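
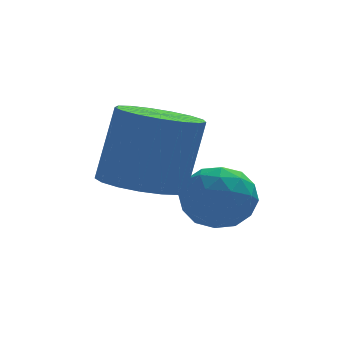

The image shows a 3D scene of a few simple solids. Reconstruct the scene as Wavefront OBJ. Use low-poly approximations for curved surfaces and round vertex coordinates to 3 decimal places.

v 0.505 2.81 0.633
v 1.288 3.086 0.82
v 0.992 2.194 -0.5
v 1.775 2.47 -0.313
v 1.407 1.875 0.172
v 1.106 2.256 0.872
v 1.174 3.024 -0.552
v 0.873 3.405 0.148
v 1.702 3.219 0.087
v 1.846 2.508 0.535
v 0.434 2.772 -0.215
v 0.578 2.061 0.233
v 0.854 3.002 0.826
v 1.426 2.278 -0.506
v 1.21 1.928 -0.221
v 1.67 2.091 -0.111
v 0.747 2.514 0.857
v 1.207 2.676 0.966
v 1.277 1.965 0.586
v 1.073 2.604 -0.646
v 1.533 2.766 -0.537
v 0.61 3.189 0.431
v 1.07 3.352 0.541
v 1.003 3.315 -0.266
v 1.558 3.242 0.505
v 1.844 2.88 -0.161
v 1.49 3.206 -0.301
v 1.314 3.43 0.11
v 1.642 2.825 0.768
v 1.928 2.463 0.102
v 1.712 2.113 0.387
v 1.535 2.337 0.799
v 1.885 2.903 0.338
v 0.352 2.817 0.218
v 0.638 2.455 -0.448
v 0.745 2.943 -0.479
v 0.568 3.167 -0.067
v 0.436 2.4 0.481
v 0.722 2.038 -0.185
v 0.966 1.85 0.21
v 0.79 2.074 0.621
v 0.395 2.377 -0.018
v -0.442 2.547 0.63
v 0.44 2.713 0.384
v 0.883 3.019 2.185
v 0.002 2.853 2.43
v 0.246 3.113 0.364
v 0.69 3.42 2.165
v -0.105 3.384 0.404
v 0.339 3.69 2.205
v -0.533 3.462 0.496
v -0.089 3.769 2.297
v -0.94 3.332 0.619
v -0.497 3.638 2.42
v -1.234 3.021 0.744
v -0.79 3.328 2.545
v -1.345 2.602 0.843
v -0.902 2.908 2.644
v -1.25 2.17 0.893
v -0.807 2.476 2.694
v -0.97 1.824 0.883
v -0.526 2.131 2.684
v -0.568 1.644 0.814
v -0.125 1.951 2.615
v -0.138 1.671 0.704
v 0.306 1.978 2.505
v 0.223 1.898 0.576
v 0.666 2.205 2.377
v 0.431 2.274 0.461
v 0.875 2.581 2.262
f 1 38 17
f 38 12 41
f 17 41 6
f 38 41 17
f 1 17 13
f 17 6 18
f 13 18 2
f 17 18 13
f 1 13 22
f 13 2 23
f 22 23 8
f 13 23 22
f 1 22 34
f 22 8 37
f 34 37 11
f 22 37 34
f 1 34 38
f 34 11 42
f 38 42 12
f 34 42 38
f 2 18 29
f 18 6 32
f 29 32 10
f 18 32 29
f 6 41 19
f 41 12 40
f 19 40 5
f 41 40 19
f 12 42 39
f 42 11 35
f 39 35 3
f 42 35 39
f 11 37 36
f 37 8 24
f 36 24 7
f 37 24 36
f 8 23 28
f 23 2 25
f 28 25 9
f 23 25 28
f 4 30 16
f 30 10 31
f 16 31 5
f 30 31 16
f 4 16 14
f 16 5 15
f 14 15 3
f 16 15 14
f 4 14 21
f 14 3 20
f 21 20 7
f 14 20 21
f 4 21 26
f 21 7 27
f 26 27 9
f 21 27 26
f 4 26 30
f 26 9 33
f 30 33 10
f 26 33 30
f 5 31 19
f 31 10 32
f 19 32 6
f 31 32 19
f 3 15 39
f 15 5 40
f 39 40 12
f 15 40 39
f 7 20 36
f 20 3 35
f 36 35 11
f 20 35 36
f 9 27 28
f 27 7 24
f 28 24 8
f 27 24 28
f 10 33 29
f 33 9 25
f 29 25 2
f 33 25 29
f 44 43 47
f 44 47 45
f 45 47 48
f 45 48 46
f 47 43 49
f 47 49 48
f 48 49 50
f 48 50 46
f 49 43 51
f 49 51 50
f 50 51 52
f 50 52 46
f 51 43 53
f 51 53 52
f 52 53 54
f 52 54 46
f 53 43 55
f 53 55 54
f 54 55 56
f 54 56 46
f 55 43 57
f 55 57 56
f 56 57 58
f 56 58 46
f 57 43 59
f 57 59 58
f 58 59 60
f 58 60 46
f 59 43 61
f 59 61 60
f 60 61 62
f 60 62 46
f 61 43 63
f 61 63 62
f 62 63 64
f 62 64 46
f 63 43 65
f 63 65 64
f 64 65 66
f 64 66 46
f 65 43 67
f 65 67 66
f 66 67 68
f 66 68 46
f 67 43 69
f 67 69 68
f 68 69 70
f 68 70 46
f 69 43 44
f 69 44 70
f 70 44 45
f 70 45 46



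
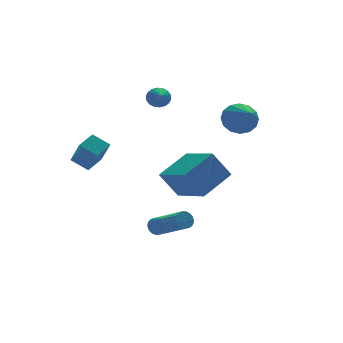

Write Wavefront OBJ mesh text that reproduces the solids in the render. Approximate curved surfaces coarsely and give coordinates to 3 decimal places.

v 0.394 4.041 2.761
v 0.705 4.18 3.267
v 0.046 3.079 3.239
v 0.462 4.291 3.313
v 0.205 4.353 3.25
v -0.014 4.353 3.09
v -0.152 4.291 2.865
v -0.183 4.18 2.619
v -0.099 4.041 2.401
v 0.083 3.902 2.255
v 0.326 3.791 2.208
v 0.583 3.729 2.272
v 0.803 3.73 2.431
v 0.941 3.791 2.657
v 0.971 3.903 2.902
v 0.887 4.041 3.12
v -3.608 3.411 -1.093
v -3.539 2.514 0.182
v -4.202 4.103 -0.574
v -4.134 3.207 0.701
v -2.686 3.953 -0.761
v -2.618 3.057 0.514
v -3.281 4.646 -0.242
v -3.212 3.749 1.033
v -1.598 0.323 -3.975
v -1.311 0.187 -4.375
v -0.716 -1.58 -3.344
v -1.002 -1.443 -2.945
v -1.174 0.3 -4.259
v -0.579 -1.466 -3.228
v -1.111 0.418 -4.094
v -0.515 -1.348 -3.063
v -1.132 0.519 -3.909
v -0.536 -1.247 -2.878
v -1.233 0.586 -3.735
v -0.637 -1.18 -2.704
v -1.397 0.608 -3.603
v -0.802 -1.158 -2.572
v -1.596 0.581 -3.535
v -1.001 -1.186 -2.504
v -1.796 0.509 -3.543
v -1.2 -1.258 -2.513
v -1.961 0.404 -3.626
v -1.365 -1.362 -2.596
v -2.063 0.286 -3.77
v -1.468 -1.48 -2.739
v -2.085 0.175 -3.949
v -1.489 -1.592 -2.918
v -2.022 0.088 -4.132
v -1.427 -1.678 -3.101
v -1.887 0.043 -4.289
v -1.291 -1.723 -3.258
v -1.701 0.046 -4.391
v -1.106 -1.72 -3.36
v -1.497 0.097 -4.421
v -0.902 -1.67 -3.39
v 2.697 0.2 2.243
v 2.964 -0.261 1.493
v 2.323 -1.6 3.217
v 3.361 -0.205 1.751
v 3.579 -0.039 2.14
v 3.562 0.19 2.557
v 3.312 0.422 2.89
v 2.898 0.594 3.05
v 2.43 0.661 2.993
v 2.033 0.604 2.736
v 1.815 0.439 2.346
v 1.832 0.21 1.929
v 2.082 -0.022 1.596
v 2.496 -0.195 1.437
v -1.663 -2.673 0.447
v -0.008 -2.177 1.308
v -1.923 -0.647 -0.222
v -0.268 -0.15 0.639
v -0.872 -3.01 -0.879
v 0.783 -2.513 -0.018
v -1.132 -0.983 -1.548
v 0.523 -0.487 -0.687
f 2 1 4
f 2 4 3
f 4 1 5
f 4 5 3
f 5 1 6
f 5 6 3
f 6 1 7
f 6 7 3
f 7 1 8
f 7 8 3
f 8 1 9
f 8 9 3
f 9 1 10
f 9 10 3
f 10 1 11
f 10 11 3
f 11 1 12
f 11 12 3
f 12 1 13
f 12 13 3
f 13 1 14
f 13 14 3
f 14 1 15
f 14 15 3
f 15 1 16
f 15 16 3
f 16 1 2
f 16 2 3
f 18 20 17
f 21 18 17
f 17 20 19
f 19 21 17
f 18 24 20
f 22 18 21
f 22 24 18
f 20 24 19
f 23 21 19
f 19 24 23
f 23 22 21
f 24 22 23
f 26 25 29
f 26 29 27
f 27 29 30
f 27 30 28
f 29 25 31
f 29 31 30
f 30 31 32
f 30 32 28
f 31 25 33
f 31 33 32
f 32 33 34
f 32 34 28
f 33 25 35
f 33 35 34
f 34 35 36
f 34 36 28
f 35 25 37
f 35 37 36
f 36 37 38
f 36 38 28
f 37 25 39
f 37 39 38
f 38 39 40
f 38 40 28
f 39 25 41
f 39 41 40
f 40 41 42
f 40 42 28
f 41 25 43
f 41 43 42
f 42 43 44
f 42 44 28
f 43 25 45
f 43 45 44
f 44 45 46
f 44 46 28
f 45 25 47
f 45 47 46
f 46 47 48
f 46 48 28
f 47 25 49
f 47 49 48
f 48 49 50
f 48 50 28
f 49 25 51
f 49 51 50
f 50 51 52
f 50 52 28
f 51 25 53
f 51 53 52
f 52 53 54
f 52 54 28
f 53 25 55
f 53 55 54
f 54 55 56
f 54 56 28
f 55 25 26
f 55 26 56
f 56 26 27
f 56 27 28
f 58 57 60
f 58 60 59
f 60 57 61
f 60 61 59
f 61 57 62
f 61 62 59
f 62 57 63
f 62 63 59
f 63 57 64
f 63 64 59
f 64 57 65
f 64 65 59
f 65 57 66
f 65 66 59
f 66 57 67
f 66 67 59
f 67 57 68
f 67 68 59
f 68 57 69
f 68 69 59
f 69 57 70
f 69 70 59
f 70 57 58
f 70 58 59
f 72 74 71
f 75 72 71
f 71 74 73
f 73 75 71
f 72 78 74
f 76 72 75
f 76 78 72
f 74 78 73
f 77 75 73
f 73 78 77
f 77 76 75
f 78 76 77



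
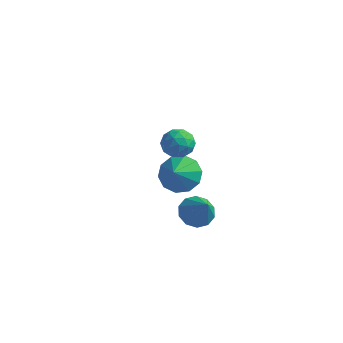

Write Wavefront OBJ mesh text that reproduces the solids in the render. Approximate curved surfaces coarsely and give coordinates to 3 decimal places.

v -0.788 0.475 -1.525
v -0.349 1.086 -0.913
v -0.652 -0.295 -0.855
v -0.936 1.089 -0.789
v -1.466 0.858 -0.947
v -1.738 0.48 -1.325
v -1.646 0.101 -1.78
v -1.227 -0.136 -2.137
v -0.641 -0.14 -2.261
v -0.11 0.092 -2.104
v 0.161 0.469 -1.725
v 0.069 0.849 -1.27
v 0.575 -0.472 -2.759
v 1.244 -0.134 -3.067
v 1.465 -1.088 -1.501
v 1.033 0.196 -2.756
v 0.646 0.271 -2.446
v 0.233 0.063 -2.256
v -0.05 -0.351 -2.259
v -0.094 -0.81 -2.452
v 0.118 -1.141 -2.763
v 0.504 -1.216 -3.073
v 0.917 -1.007 -3.263
v 1.2 -0.593 -3.26
v 1.141 -2.159 3.46
v 1.509 -2.342 2.849
v 0.111 -2.398 2.911
v 0.479 -2.581 2.3
v 0.523 -3.008 2.898
v 1.159 -2.86 3.238
v 0.461 -1.88 2.522
v 1.097 -1.732 2.862
v 1.089 -2.17 2.27
v 1.127 -2.867 2.502
v 0.493 -1.873 3.258
v 0.531 -2.57 3.49
v 1.415 -2.229 3.203
v 0.205 -2.511 2.557
v 0.231 -2.762 2.909
v 0.447 -2.869 2.55
v 1.21 -2.534 3.431
v 1.426 -2.642 3.072
v 0.846 -3.033 3.101
v 0.194 -2.098 2.688
v 0.41 -2.206 2.329
v 1.173 -1.871 3.21
v 1.389 -1.978 2.851
v 0.774 -1.707 2.659
v 1.385 -2.236 2.503
v 0.779 -2.376 2.181
v 0.769 -1.964 2.311
v 1.143 -1.877 2.511
v 1.407 -2.646 2.64
v 0.802 -2.786 2.317
v 0.828 -3.037 2.669
v 1.201 -2.95 2.868
v 1.16 -2.544 2.299
v 0.818 -1.954 3.443
v 0.213 -2.094 3.12
v 0.419 -1.79 2.892
v 0.792 -1.703 3.091
v 0.841 -2.364 3.579
v 0.235 -2.504 3.257
v 0.477 -2.863 3.249
v 0.851 -2.776 3.449
v 0.46 -2.196 3.461
f 2 1 4
f 2 4 3
f 4 1 5
f 4 5 3
f 5 1 6
f 5 6 3
f 6 1 7
f 6 7 3
f 7 1 8
f 7 8 3
f 8 1 9
f 8 9 3
f 9 1 10
f 9 10 3
f 10 1 11
f 10 11 3
f 11 1 12
f 11 12 3
f 12 1 2
f 12 2 3
f 14 13 16
f 14 16 15
f 16 13 17
f 16 17 15
f 17 13 18
f 17 18 15
f 18 13 19
f 18 19 15
f 19 13 20
f 19 20 15
f 20 13 21
f 20 21 15
f 21 13 22
f 21 22 15
f 22 13 23
f 22 23 15
f 23 13 24
f 23 24 15
f 24 13 14
f 24 14 15
f 25 62 41
f 62 36 65
f 41 65 30
f 62 65 41
f 25 41 37
f 41 30 42
f 37 42 26
f 41 42 37
f 25 37 46
f 37 26 47
f 46 47 32
f 37 47 46
f 25 46 58
f 46 32 61
f 58 61 35
f 46 61 58
f 25 58 62
f 58 35 66
f 62 66 36
f 58 66 62
f 26 42 53
f 42 30 56
f 53 56 34
f 42 56 53
f 30 65 43
f 65 36 64
f 43 64 29
f 65 64 43
f 36 66 63
f 66 35 59
f 63 59 27
f 66 59 63
f 35 61 60
f 61 32 48
f 60 48 31
f 61 48 60
f 32 47 52
f 47 26 49
f 52 49 33
f 47 49 52
f 28 54 40
f 54 34 55
f 40 55 29
f 54 55 40
f 28 40 38
f 40 29 39
f 38 39 27
f 40 39 38
f 28 38 45
f 38 27 44
f 45 44 31
f 38 44 45
f 28 45 50
f 45 31 51
f 50 51 33
f 45 51 50
f 28 50 54
f 50 33 57
f 54 57 34
f 50 57 54
f 29 55 43
f 55 34 56
f 43 56 30
f 55 56 43
f 27 39 63
f 39 29 64
f 63 64 36
f 39 64 63
f 31 44 60
f 44 27 59
f 60 59 35
f 44 59 60
f 33 51 52
f 51 31 48
f 52 48 32
f 51 48 52
f 34 57 53
f 57 33 49
f 53 49 26
f 57 49 53



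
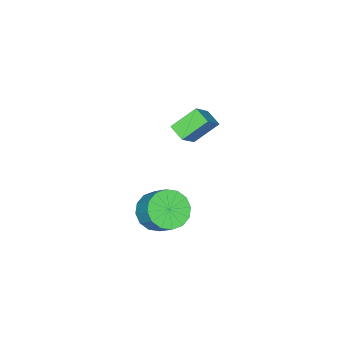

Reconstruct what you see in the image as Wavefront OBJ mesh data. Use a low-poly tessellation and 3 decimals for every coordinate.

v -0.595 1.111 2.733
v -1.652 1.744 3.64
v -0.403 1.922 2.391
v -1.46 2.554 3.298
v 0.6 1.346 3.962
v -0.457 1.978 4.869
v 0.792 2.156 3.62
v -0.265 2.789 4.527
v 1.337 1.119 -2.049
v 1.879 1.714 -2.769
v 2.205 2.696 -1.712
v 1.663 2.101 -0.991
v 1.354 1.907 -2.787
v 1.681 2.89 -1.729
v 0.825 1.889 -2.607
v 1.152 2.872 -1.549
v 0.433 1.665 -2.277
v 0.76 2.647 -1.22
v 0.284 1.294 -1.887
v 0.61 2.277 -0.829
v 0.416 0.876 -1.539
v 0.742 1.859 -0.482
v 0.795 0.524 -1.328
v 1.121 1.506 -0.271
v 1.319 0.33 -1.311
v 1.646 1.313 -0.253
v 1.848 0.348 -1.491
v 2.175 1.331 -0.433
v 2.24 0.573 -1.82
v 2.567 1.555 -0.763
v 2.39 0.943 -2.211
v 2.716 1.926 -1.153
v 2.258 1.361 -2.558
v 2.584 2.344 -1.501
f 2 4 1
f 5 2 1
f 1 4 3
f 3 5 1
f 2 8 4
f 6 2 5
f 6 8 2
f 4 8 3
f 7 5 3
f 3 8 7
f 7 6 5
f 8 6 7
f 10 9 13
f 10 13 11
f 11 13 14
f 11 14 12
f 13 9 15
f 13 15 14
f 14 15 16
f 14 16 12
f 15 9 17
f 15 17 16
f 16 17 18
f 16 18 12
f 17 9 19
f 17 19 18
f 18 19 20
f 18 20 12
f 19 9 21
f 19 21 20
f 20 21 22
f 20 22 12
f 21 9 23
f 21 23 22
f 22 23 24
f 22 24 12
f 23 9 25
f 23 25 24
f 24 25 26
f 24 26 12
f 25 9 27
f 25 27 26
f 26 27 28
f 26 28 12
f 27 9 29
f 27 29 28
f 28 29 30
f 28 30 12
f 29 9 31
f 29 31 30
f 30 31 32
f 30 32 12
f 31 9 33
f 31 33 32
f 32 33 34
f 32 34 12
f 33 9 10
f 33 10 34
f 34 10 11
f 34 11 12



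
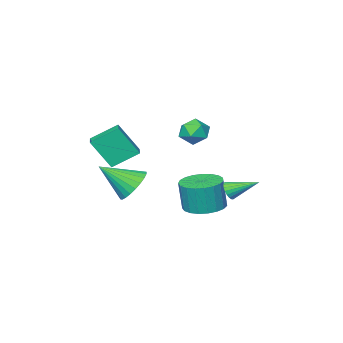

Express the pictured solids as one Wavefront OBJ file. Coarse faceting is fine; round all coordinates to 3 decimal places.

v -0.512 1.011 -2.084
v -0.116 1.118 -1.748
v -1.368 2.089 -1.416
v -0.073 1.256 -1.915
v -0.106 1.351 -2.111
v -0.209 1.388 -2.302
v -0.364 1.359 -2.456
v -0.545 1.271 -2.545
v -0.721 1.137 -2.555
v -0.86 0.982 -2.483
v -0.939 0.832 -2.342
v -0.944 0.713 -2.157
v -0.874 0.645 -1.959
v -0.742 0.641 -1.783
v -0.57 0.701 -1.658
v -0.388 0.814 -1.608
v -0.227 0.962 -1.64
v -1.834 -2.335 -4.574
v -0.964 -1.715 -4.63
v -0.795 -1.805 -2.981
v -1.666 -2.425 -2.926
v -1.289 -1.415 -4.581
v -1.12 -1.504 -2.932
v -1.708 -1.274 -4.53
v -1.539 -1.363 -2.881
v -2.148 -1.316 -4.487
v -1.979 -1.405 -2.838
v -2.535 -1.535 -4.459
v -2.366 -1.624 -2.81
v -2.8 -1.892 -4.452
v -2.631 -1.981 -2.803
v -2.899 -2.326 -4.465
v -2.73 -2.415 -2.816
v -2.813 -2.761 -4.497
v -2.644 -2.85 -2.848
v -2.558 -3.123 -4.543
v -2.389 -3.212 -2.894
v -2.178 -3.348 -4.594
v -2.009 -3.438 -2.945
v -1.739 -3.399 -4.642
v -1.57 -3.488 -2.993
v -1.316 -3.266 -4.678
v -1.147 -3.355 -3.029
v -0.983 -2.971 -4.696
v -0.814 -3.061 -3.047
v -0.797 -2.567 -4.693
v -0.628 -2.656 -3.044
v -0.79 -2.123 -4.67
v -0.621 -2.212 -3.021
v 1.711 -3.168 -2.577
v 2.414 -2.451 -2.68
v 2.929 -4.192 -1.383
v 2.216 -2.32 -2.366
v 1.941 -2.318 -2.083
v 1.631 -2.445 -1.876
v 1.333 -2.683 -1.776
v 1.093 -2.994 -1.798
v 0.946 -3.332 -1.938
v 0.916 -3.645 -2.176
v 1.007 -3.885 -2.474
v 1.205 -4.016 -2.789
v 1.48 -4.018 -3.071
v 1.79 -3.891 -3.278
v 2.088 -3.653 -3.378
v 2.329 -3.342 -3.357
v 2.475 -3.004 -3.217
v 2.505 -2.691 -2.979
v 2.373 -1.81 0.328
v 3.03 -2.51 1.79
v 2.919 -1.042 0.45
v 3.576 -1.743 1.913
v 3.464 -2.457 -0.473
v 4.121 -3.158 0.99
v 4.01 -1.69 -0.35
v 4.667 -2.39 1.112
v 1.097 1.61 2.43
v 1.597 2.036 2.012
v 1.903 0.644 2.408
v 2.403 1.07 1.99
v 2.265 1.251 2.734
v 1.766 1.848 2.747
v 1.734 0.832 1.673
v 1.235 1.429 1.686
v 1.99 1.555 1.544
v 2.318 1.814 2.2
v 1.182 0.866 2.22
v 1.51 1.125 2.876
f 2 1 4
f 2 4 3
f 4 1 5
f 4 5 3
f 5 1 6
f 5 6 3
f 6 1 7
f 6 7 3
f 7 1 8
f 7 8 3
f 8 1 9
f 8 9 3
f 9 1 10
f 9 10 3
f 10 1 11
f 10 11 3
f 11 1 12
f 11 12 3
f 12 1 13
f 12 13 3
f 13 1 14
f 13 14 3
f 14 1 15
f 14 15 3
f 15 1 16
f 15 16 3
f 16 1 17
f 16 17 3
f 17 1 2
f 17 2 3
f 19 18 22
f 19 22 20
f 20 22 23
f 20 23 21
f 22 18 24
f 22 24 23
f 23 24 25
f 23 25 21
f 24 18 26
f 24 26 25
f 25 26 27
f 25 27 21
f 26 18 28
f 26 28 27
f 27 28 29
f 27 29 21
f 28 18 30
f 28 30 29
f 29 30 31
f 29 31 21
f 30 18 32
f 30 32 31
f 31 32 33
f 31 33 21
f 32 18 34
f 32 34 33
f 33 34 35
f 33 35 21
f 34 18 36
f 34 36 35
f 35 36 37
f 35 37 21
f 36 18 38
f 36 38 37
f 37 38 39
f 37 39 21
f 38 18 40
f 38 40 39
f 39 40 41
f 39 41 21
f 40 18 42
f 40 42 41
f 41 42 43
f 41 43 21
f 42 18 44
f 42 44 43
f 43 44 45
f 43 45 21
f 44 18 46
f 44 46 45
f 45 46 47
f 45 47 21
f 46 18 48
f 46 48 47
f 47 48 49
f 47 49 21
f 48 18 19
f 48 19 49
f 49 19 20
f 49 20 21
f 51 50 53
f 51 53 52
f 53 50 54
f 53 54 52
f 54 50 55
f 54 55 52
f 55 50 56
f 55 56 52
f 56 50 57
f 56 57 52
f 57 50 58
f 57 58 52
f 58 50 59
f 58 59 52
f 59 50 60
f 59 60 52
f 60 50 61
f 60 61 52
f 61 50 62
f 61 62 52
f 62 50 63
f 62 63 52
f 63 50 64
f 63 64 52
f 64 50 65
f 64 65 52
f 65 50 66
f 65 66 52
f 66 50 67
f 66 67 52
f 67 50 51
f 67 51 52
f 69 71 68
f 72 69 68
f 68 71 70
f 70 72 68
f 69 75 71
f 73 69 72
f 73 75 69
f 71 75 70
f 74 72 70
f 70 75 74
f 74 73 72
f 75 73 74
f 76 87 81
f 76 81 77
f 76 77 83
f 76 83 86
f 76 86 87
f 77 81 85
f 81 87 80
f 87 86 78
f 86 83 82
f 83 77 84
f 79 85 80
f 79 80 78
f 79 78 82
f 79 82 84
f 79 84 85
f 80 85 81
f 78 80 87
f 82 78 86
f 84 82 83
f 85 84 77



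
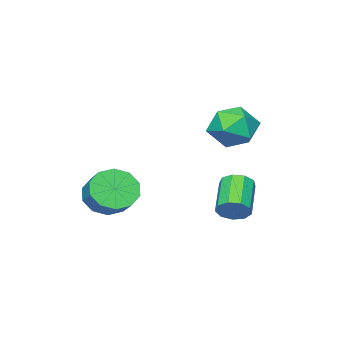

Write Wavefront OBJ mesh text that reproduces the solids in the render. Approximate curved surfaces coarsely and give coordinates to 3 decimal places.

v 1.479 -1.014 0.352
v 2.239 -1.671 0.75
v 2.7 -0.702 1.467
v 1.941 -0.046 1.068
v 2.484 -1.381 0.201
v 2.945 -0.413 0.918
v 2.346 -0.951 -0.29
v 2.807 0.017 0.426
v 1.876 -0.546 -0.537
v 2.337 0.423 0.18
v 1.255 -0.319 -0.444
v 1.717 0.65 0.273
v 0.72 -0.358 -0.047
v 1.181 0.611 0.67
v 0.475 -0.647 0.502
v 0.936 0.321 1.219
v 0.613 -1.077 0.994
v 1.074 -0.109 1.71
v 1.083 -1.483 1.24
v 1.544 -0.514 1.957
v 1.703 -1.71 1.147
v 2.165 -0.741 1.864
v -2.611 2.736 4.649
v -1.712 2.401 3.948
v -3.788 1.539 3.712
v -2.889 1.204 3.011
v -2.893 0.899 4.159
v -2.165 1.638 4.738
v -3.335 2.302 2.922
v -2.607 3.041 3.501
v -2.159 2.132 2.88
v -1.886 1.265 3.645
v -3.614 2.675 4.015
v -3.341 1.808 4.78
v -1.579 3.118 -0.256
v -1.149 2.506 -0.305
v -2.37 1.57 0.667
v -2.801 2.182 0.716
v -1.023 2.776 0.113
v -2.245 1.84 1.085
v -1.158 3.206 0.358
v -2.379 2.27 1.33
v -1.49 3.595 0.316
v -2.711 2.659 1.288
v -1.863 3.761 0.006
v -3.085 2.825 0.978
v -2.104 3.626 -0.426
v -3.326 2.69 0.546
v -2.1 3.253 -0.779
v -3.321 2.317 0.193
v -1.851 2.817 -0.887
v -3.073 1.881 0.085
v -1.476 2.522 -0.7
v -2.697 1.586 0.272
f 2 1 5
f 2 5 3
f 3 5 6
f 3 6 4
f 5 1 7
f 5 7 6
f 6 7 8
f 6 8 4
f 7 1 9
f 7 9 8
f 8 9 10
f 8 10 4
f 9 1 11
f 9 11 10
f 10 11 12
f 10 12 4
f 11 1 13
f 11 13 12
f 12 13 14
f 12 14 4
f 13 1 15
f 13 15 14
f 14 15 16
f 14 16 4
f 15 1 17
f 15 17 16
f 16 17 18
f 16 18 4
f 17 1 19
f 17 19 18
f 18 19 20
f 18 20 4
f 19 1 21
f 19 21 20
f 20 21 22
f 20 22 4
f 21 1 2
f 21 2 22
f 22 2 3
f 22 3 4
f 23 34 28
f 23 28 24
f 23 24 30
f 23 30 33
f 23 33 34
f 24 28 32
f 28 34 27
f 34 33 25
f 33 30 29
f 30 24 31
f 26 32 27
f 26 27 25
f 26 25 29
f 26 29 31
f 26 31 32
f 27 32 28
f 25 27 34
f 29 25 33
f 31 29 30
f 32 31 24
f 36 35 39
f 36 39 37
f 37 39 40
f 37 40 38
f 39 35 41
f 39 41 40
f 40 41 42
f 40 42 38
f 41 35 43
f 41 43 42
f 42 43 44
f 42 44 38
f 43 35 45
f 43 45 44
f 44 45 46
f 44 46 38
f 45 35 47
f 45 47 46
f 46 47 48
f 46 48 38
f 47 35 49
f 47 49 48
f 48 49 50
f 48 50 38
f 49 35 51
f 49 51 50
f 50 51 52
f 50 52 38
f 51 35 53
f 51 53 52
f 52 53 54
f 52 54 38
f 53 35 36
f 53 36 54
f 54 36 37
f 54 37 38



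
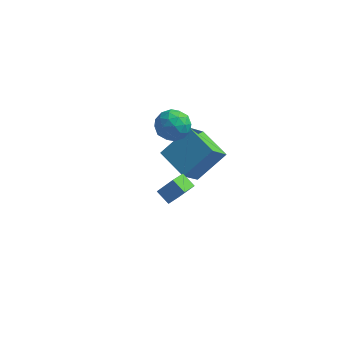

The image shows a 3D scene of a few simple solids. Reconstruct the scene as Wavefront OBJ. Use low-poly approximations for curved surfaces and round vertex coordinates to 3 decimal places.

v -3.392 3.107 -3.808
v -2.212 4.238 -2.38
v -2.976 4.198 -5.016
v -1.797 5.329 -3.589
v -1.803 2.011 -4.251
v -0.624 3.142 -2.824
v -1.388 3.102 -5.46
v -0.208 4.233 -4.032
v -3.155 4.181 -1.08
v -2.539 4.523 -1.802
v -3.241 2.737 -1.838
v -2.625 3.079 -2.56
v -2.271 2.921 -1.628
v -2.218 3.814 -1.16
v -3.562 3.446 -2.48
v -3.509 4.339 -2.012
v -2.791 4.069 -2.668
v -1.993 3.745 -2.141
v -3.787 3.515 -1.499
v -2.989 3.191 -0.972
v -2.839 4.479 -1.375
v -2.941 2.781 -2.265
v -2.733 2.688 -1.718
v -2.371 2.89 -2.142
v -2.65 4.062 -0.997
v -2.288 4.263 -1.422
v -2.131 3.322 -1.319
v -3.492 2.997 -2.218
v -3.13 3.198 -2.643
v -3.409 4.37 -1.498
v -3.047 4.572 -1.922
v -3.649 3.938 -2.321
v -2.625 4.413 -2.308
v -2.676 3.564 -2.754
v -3.227 3.78 -2.706
v -3.195 4.305 -2.431
v -2.156 4.222 -1.999
v -2.207 3.374 -2.444
v -1.999 3.281 -1.896
v -1.967 3.806 -1.621
v -2.304 3.955 -2.507
v -3.573 3.886 -1.196
v -3.624 3.038 -1.641
v -3.813 3.454 -2.019
v -3.781 3.979 -1.744
v -3.104 3.696 -0.886
v -3.155 2.847 -1.332
v -2.585 2.955 -1.209
v -2.553 3.48 -0.934
v -3.476 3.305 -1.133
v -0.745 -2.035 -1.679
v -0.939 -3.001 -1.315
v -1.427 -1.725 -1.218
v -1.62 -2.691 -0.854
v -0.02 -1.829 -0.746
v -0.213 -2.795 -0.382
v -0.701 -1.519 -0.285
v -0.895 -2.485 0.079
f 2 4 1
f 5 2 1
f 1 4 3
f 3 5 1
f 2 8 4
f 6 2 5
f 6 8 2
f 4 8 3
f 7 5 3
f 3 8 7
f 7 6 5
f 8 6 7
f 9 46 25
f 46 20 49
f 25 49 14
f 46 49 25
f 9 25 21
f 25 14 26
f 21 26 10
f 25 26 21
f 9 21 30
f 21 10 31
f 30 31 16
f 21 31 30
f 9 30 42
f 30 16 45
f 42 45 19
f 30 45 42
f 9 42 46
f 42 19 50
f 46 50 20
f 42 50 46
f 10 26 37
f 26 14 40
f 37 40 18
f 26 40 37
f 14 49 27
f 49 20 48
f 27 48 13
f 49 48 27
f 20 50 47
f 50 19 43
f 47 43 11
f 50 43 47
f 19 45 44
f 45 16 32
f 44 32 15
f 45 32 44
f 16 31 36
f 31 10 33
f 36 33 17
f 31 33 36
f 12 38 24
f 38 18 39
f 24 39 13
f 38 39 24
f 12 24 22
f 24 13 23
f 22 23 11
f 24 23 22
f 12 22 29
f 22 11 28
f 29 28 15
f 22 28 29
f 12 29 34
f 29 15 35
f 34 35 17
f 29 35 34
f 12 34 38
f 34 17 41
f 38 41 18
f 34 41 38
f 13 39 27
f 39 18 40
f 27 40 14
f 39 40 27
f 11 23 47
f 23 13 48
f 47 48 20
f 23 48 47
f 15 28 44
f 28 11 43
f 44 43 19
f 28 43 44
f 17 35 36
f 35 15 32
f 36 32 16
f 35 32 36
f 18 41 37
f 41 17 33
f 37 33 10
f 41 33 37
f 52 54 51
f 55 52 51
f 51 54 53
f 53 55 51
f 52 58 54
f 56 52 55
f 56 58 52
f 54 58 53
f 57 55 53
f 53 58 57
f 57 56 55
f 58 56 57



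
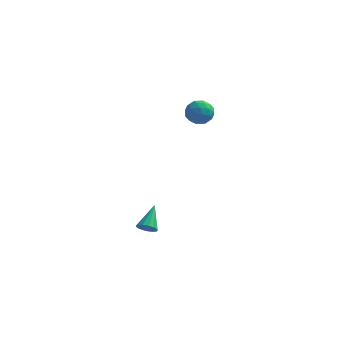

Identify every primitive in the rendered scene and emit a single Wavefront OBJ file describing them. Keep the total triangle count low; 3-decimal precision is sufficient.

v -0.948 0.188 2.995
v -0.354 -0.121 3.504
v -1.666 -0.959 3.136
v -1.072 -1.268 3.645
v -1.553 -0.628 3.901
v -1.11 0.081 3.814
v -0.91 -1.161 2.826
v -0.467 -0.452 2.739
v -0.331 -0.955 3.4
v -0.728 -0.625 4.064
v -1.292 -0.455 2.576
v -1.689 -0.125 3.24
v -0.588 0.135 3.237
v -1.432 -1.215 3.403
v -1.715 -0.838 3.553
v -1.366 -1.02 3.852
v -1.032 0.253 3.419
v -0.683 0.072 3.719
v -1.388 -0.226 3.951
v -1.337 -1.152 2.921
v -0.988 -1.333 3.221
v -0.654 -0.06 2.788
v -0.305 -0.242 3.087
v -0.632 -0.854 2.689
v -0.225 -0.538 3.475
v -0.647 -1.212 3.558
v -0.552 -1.149 3.077
v -0.291 -0.732 3.026
v -0.459 -0.344 3.866
v -0.881 -1.018 3.948
v -1.164 -0.642 4.098
v -0.903 -0.225 4.047
v -0.445 -0.834 3.804
v -1.139 -0.062 2.692
v -1.561 -0.736 2.774
v -1.117 -0.855 2.593
v -0.856 -0.438 2.542
v -1.373 0.132 3.082
v -1.795 -0.542 3.165
v -1.729 -0.348 3.614
v -1.468 0.069 3.563
v -1.575 -0.246 2.836
v -3.111 -3.425 -4.263
v -2.513 -3.469 -4.242
v -3.049 -2.115 -3.277
v -2.585 -3.268 -4.504
v -2.823 -3.117 -4.69
v -3.153 -3.064 -4.74
v -3.47 -3.125 -4.638
v -3.673 -3.281 -4.418
v -3.697 -3.483 -4.148
v -3.536 -3.667 -3.914
v -3.239 -3.773 -3.791
v -2.902 -3.769 -3.818
v -2.632 -3.656 -3.986
f 1 38 17
f 38 12 41
f 17 41 6
f 38 41 17
f 1 17 13
f 17 6 18
f 13 18 2
f 17 18 13
f 1 13 22
f 13 2 23
f 22 23 8
f 13 23 22
f 1 22 34
f 22 8 37
f 34 37 11
f 22 37 34
f 1 34 38
f 34 11 42
f 38 42 12
f 34 42 38
f 2 18 29
f 18 6 32
f 29 32 10
f 18 32 29
f 6 41 19
f 41 12 40
f 19 40 5
f 41 40 19
f 12 42 39
f 42 11 35
f 39 35 3
f 42 35 39
f 11 37 36
f 37 8 24
f 36 24 7
f 37 24 36
f 8 23 28
f 23 2 25
f 28 25 9
f 23 25 28
f 4 30 16
f 30 10 31
f 16 31 5
f 30 31 16
f 4 16 14
f 16 5 15
f 14 15 3
f 16 15 14
f 4 14 21
f 14 3 20
f 21 20 7
f 14 20 21
f 4 21 26
f 21 7 27
f 26 27 9
f 21 27 26
f 4 26 30
f 26 9 33
f 30 33 10
f 26 33 30
f 5 31 19
f 31 10 32
f 19 32 6
f 31 32 19
f 3 15 39
f 15 5 40
f 39 40 12
f 15 40 39
f 7 20 36
f 20 3 35
f 36 35 11
f 20 35 36
f 9 27 28
f 27 7 24
f 28 24 8
f 27 24 28
f 10 33 29
f 33 9 25
f 29 25 2
f 33 25 29
f 44 43 46
f 44 46 45
f 46 43 47
f 46 47 45
f 47 43 48
f 47 48 45
f 48 43 49
f 48 49 45
f 49 43 50
f 49 50 45
f 50 43 51
f 50 51 45
f 51 43 52
f 51 52 45
f 52 43 53
f 52 53 45
f 53 43 54
f 53 54 45
f 54 43 55
f 54 55 45
f 55 43 44
f 55 44 45



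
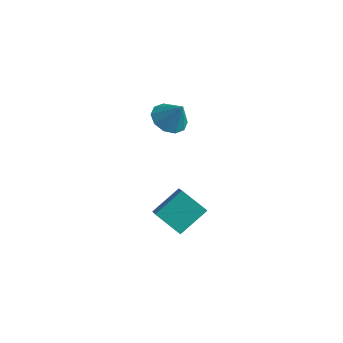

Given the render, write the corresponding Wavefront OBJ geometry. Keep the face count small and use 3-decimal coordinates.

v 1.928 -4.388 -3.367
v 2.85 -5.326 -2.456
v 2.397 -2.94 -2.35
v 3.319 -3.878 -1.439
v 3.201 -4.102 -4.361
v 4.123 -5.04 -3.45
v 3.67 -2.654 -3.344
v 4.592 -3.592 -2.433
v -1.961 1.851 -2.084
v -1.338 2.573 -2.522
v -1.099 1.889 -0.796
v -1.816 2.883 -2.212
v -2.349 2.798 -1.852
v -2.735 2.352 -1.581
v -2.824 1.714 -1.502
v -2.584 1.129 -1.645
v -2.106 0.819 -1.956
v -1.573 0.903 -2.316
v -1.188 1.35 -2.587
v -1.098 1.988 -2.666
f 2 4 1
f 5 2 1
f 1 4 3
f 3 5 1
f 2 8 4
f 6 2 5
f 6 8 2
f 4 8 3
f 7 5 3
f 3 8 7
f 7 6 5
f 8 6 7
f 10 9 12
f 10 12 11
f 12 9 13
f 12 13 11
f 13 9 14
f 13 14 11
f 14 9 15
f 14 15 11
f 15 9 16
f 15 16 11
f 16 9 17
f 16 17 11
f 17 9 18
f 17 18 11
f 18 9 19
f 18 19 11
f 19 9 20
f 19 20 11
f 20 9 10
f 20 10 11



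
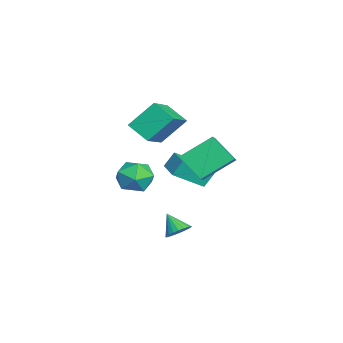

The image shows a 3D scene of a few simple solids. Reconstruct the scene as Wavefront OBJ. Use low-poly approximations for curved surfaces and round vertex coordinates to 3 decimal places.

v -2.211 -0.648 -1.331
v -2.891 -1.554 -0.635
v -2.468 0.536 -0.041
v -3.148 -0.37 0.655
v -0.492 -1.25 -0.435
v -1.172 -2.156 0.261
v -0.749 -0.066 0.855
v -1.429 -0.972 1.551
v 3.311 0.152 -4.285
v 3.845 0.145 -3.914
v 2.729 -0.372 -3.455
v 3.731 0.381 -3.845
v 3.545 0.577 -3.852
v 3.318 0.699 -3.934
v 3.09 0.727 -4.076
v 2.9 0.655 -4.255
v 2.781 0.496 -4.438
v 2.754 0.278 -4.595
v 2.822 0.038 -4.699
v 2.976 -0.182 -4.73
v 3.187 -0.345 -4.685
v 3.419 -0.422 -4.571
v 3.633 -0.399 -4.407
v 3.791 -0.282 -4.222
v 3.866 -0.089 -4.048
v -0.171 0.909 -2.637
v 0.222 -0.509 -1.691
v -0.336 1.374 -1.872
v 0.056 -0.045 -0.926
v 1.084 1.285 -2.594
v 1.476 -0.134 -1.648
v 0.918 1.749 -1.829
v 1.311 0.331 -0.883
v 3.733 0.163 0.564
v 3.332 1.603 1.585
v 2.276 0.298 -0.198
v 1.875 1.738 0.823
v 4.365 1.082 -0.483
v 3.964 2.522 0.538
v 2.908 1.217 -1.245
v 2.507 2.657 -0.224
v 2.733 -1.025 -1.455
v 3.644 -1.353 -1.595
v 2.496 -2.147 -0.365
v 3.407 -2.475 -0.505
v 3.259 -1.606 -0.081
v 3.405 -0.912 -0.755
v 2.735 -2.588 -1.205
v 2.881 -1.894 -1.879
v 3.645 -2.318 -1.44
v 3.969 -1.711 -0.745
v 2.171 -1.789 -1.215
v 2.495 -1.182 -0.52
f 2 4 1
f 5 2 1
f 1 4 3
f 3 5 1
f 2 8 4
f 6 2 5
f 6 8 2
f 4 8 3
f 7 5 3
f 3 8 7
f 7 6 5
f 8 6 7
f 10 9 12
f 10 12 11
f 12 9 13
f 12 13 11
f 13 9 14
f 13 14 11
f 14 9 15
f 14 15 11
f 15 9 16
f 15 16 11
f 16 9 17
f 16 17 11
f 17 9 18
f 17 18 11
f 18 9 19
f 18 19 11
f 19 9 20
f 19 20 11
f 20 9 21
f 20 21 11
f 21 9 22
f 21 22 11
f 22 9 23
f 22 23 11
f 23 9 24
f 23 24 11
f 24 9 25
f 24 25 11
f 25 9 10
f 25 10 11
f 27 29 26
f 30 27 26
f 26 29 28
f 28 30 26
f 27 33 29
f 31 27 30
f 31 33 27
f 29 33 28
f 32 30 28
f 28 33 32
f 32 31 30
f 33 31 32
f 35 37 34
f 38 35 34
f 34 37 36
f 36 38 34
f 35 41 37
f 39 35 38
f 39 41 35
f 37 41 36
f 40 38 36
f 36 41 40
f 40 39 38
f 41 39 40
f 42 53 47
f 42 47 43
f 42 43 49
f 42 49 52
f 42 52 53
f 43 47 51
f 47 53 46
f 53 52 44
f 52 49 48
f 49 43 50
f 45 51 46
f 45 46 44
f 45 44 48
f 45 48 50
f 45 50 51
f 46 51 47
f 44 46 53
f 48 44 52
f 50 48 49
f 51 50 43



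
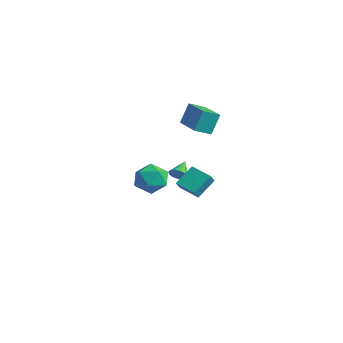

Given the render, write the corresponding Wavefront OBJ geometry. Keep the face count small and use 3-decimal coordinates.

v 1.167 -2.969 2.674
v 2.109 -2.733 3.018
v 1.671 -4.527 2.362
v 2.613 -4.291 2.706
v 1.821 -4.339 3.364
v 1.509 -3.375 3.556
v 2.271 -3.885 1.824
v 1.959 -2.921 2.016
v 2.791 -3.299 2.493
v 2.513 -3.58 3.445
v 1.267 -3.68 1.935
v 0.989 -3.961 2.887
v -4.58 2.932 2.452
v -4.615 3.556 3.772
v -4.282 3.874 2.015
v -4.316 4.497 3.334
v -2.544 2.423 2.746
v -2.578 3.046 4.065
v -2.245 3.364 2.308
v -2.28 3.988 3.628
v -3.438 1.967 -0.963
v -2.925 2.102 -0.703
v -3.962 2.833 -0.377
v -2.939 2.282 -0.982
v -3.111 2.362 -1.255
v -3.387 2.317 -1.435
v -3.679 2.161 -1.465
v -3.894 1.943 -1.336
v -3.964 1.733 -1.088
v -3.867 1.597 -0.801
v -3.634 1.578 -0.565
v -3.338 1.683 -0.455
v -3.074 1.878 -0.507
v -1.434 0.609 -0.704
v -1.489 1.737 0.237
v -0.222 0.977 -1.074
v -0.276 2.105 -0.133
v -1.084 0.095 -0.067
v -1.138 1.223 0.874
v 0.129 0.463 -0.437
v 0.074 1.591 0.504
f 1 12 6
f 1 6 2
f 1 2 8
f 1 8 11
f 1 11 12
f 2 6 10
f 6 12 5
f 12 11 3
f 11 8 7
f 8 2 9
f 4 10 5
f 4 5 3
f 4 3 7
f 4 7 9
f 4 9 10
f 5 10 6
f 3 5 12
f 7 3 11
f 9 7 8
f 10 9 2
f 14 16 13
f 17 14 13
f 13 16 15
f 15 17 13
f 14 20 16
f 18 14 17
f 18 20 14
f 16 20 15
f 19 17 15
f 15 20 19
f 19 18 17
f 20 18 19
f 22 21 24
f 22 24 23
f 24 21 25
f 24 25 23
f 25 21 26
f 25 26 23
f 26 21 27
f 26 27 23
f 27 21 28
f 27 28 23
f 28 21 29
f 28 29 23
f 29 21 30
f 29 30 23
f 30 21 31
f 30 31 23
f 31 21 32
f 31 32 23
f 32 21 33
f 32 33 23
f 33 21 22
f 33 22 23
f 35 37 34
f 38 35 34
f 34 37 36
f 36 38 34
f 35 41 37
f 39 35 38
f 39 41 35
f 37 41 36
f 40 38 36
f 36 41 40
f 40 39 38
f 41 39 40



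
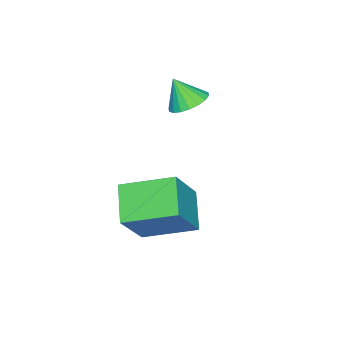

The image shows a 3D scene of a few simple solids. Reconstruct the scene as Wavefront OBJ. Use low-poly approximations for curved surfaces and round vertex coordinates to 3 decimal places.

v -2.539 -2.605 3.512
v -2.026 -3.007 3.257
v -2.501 -3.135 4.428
v -1.87 -2.771 3.388
v -1.847 -2.501 3.543
v -1.961 -2.253 3.691
v -2.19 -2.073 3.805
v -2.487 -2 3.86
v -2.795 -2.045 3.846
v -3.052 -2.202 3.766
v -3.208 -2.439 3.636
v -3.231 -2.708 3.481
v -3.117 -2.957 3.332
v -2.888 -3.136 3.219
v -2.591 -3.21 3.163
v -2.283 -3.164 3.177
v -0.444 -3.159 0.107
v -1.093 -1.552 0.664
v 0.592 -2.49 -0.616
v -0.057 -0.883 -0.059
v 0.677 -3.237 1.639
v 0.028 -1.63 2.196
v 1.713 -2.568 0.916
v 1.064 -0.961 1.473
f 2 1 4
f 2 4 3
f 4 1 5
f 4 5 3
f 5 1 6
f 5 6 3
f 6 1 7
f 6 7 3
f 7 1 8
f 7 8 3
f 8 1 9
f 8 9 3
f 9 1 10
f 9 10 3
f 10 1 11
f 10 11 3
f 11 1 12
f 11 12 3
f 12 1 13
f 12 13 3
f 13 1 14
f 13 14 3
f 14 1 15
f 14 15 3
f 15 1 16
f 15 16 3
f 16 1 2
f 16 2 3
f 18 20 17
f 21 18 17
f 17 20 19
f 19 21 17
f 18 24 20
f 22 18 21
f 22 24 18
f 20 24 19
f 23 21 19
f 19 24 23
f 23 22 21
f 24 22 23



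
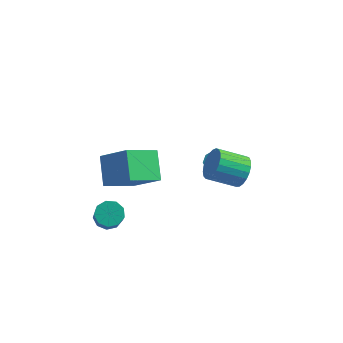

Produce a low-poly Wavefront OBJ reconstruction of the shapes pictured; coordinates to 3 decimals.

v -0.236 -4.454 0.843
v -0.969 -3.28 1.947
v -1.832 -4.203 -0.483
v -2.565 -3.029 0.621
v 0.745 -2.991 -0.061
v 0.012 -1.817 1.043
v -0.851 -2.74 -1.387
v -1.584 -1.566 -0.283
v -2.31 -2.833 -4.514
v -1.782 -2.285 -4.345
v -1.141 -3.378 -2.798
v -1.67 -3.927 -2.966
v -2.238 -2.185 -4.086
v -1.597 -3.278 -2.539
v -2.727 -2.389 -4.027
v -2.087 -3.482 -2.48
v -3.022 -2.8 -4.196
v -2.381 -3.894 -2.648
v -2.984 -3.227 -4.513
v -2.343 -4.321 -2.966
v -2.63 -3.47 -4.831
v -1.99 -4.563 -3.284
v -2.127 -3.415 -5
v -1.487 -4.508 -3.453
v -1.71 -3.088 -4.942
v -1.069 -4.181 -3.394
v -1.574 -2.641 -4.683
v -0.933 -3.735 -3.136
v 1.808 3.439 -4.515
v 2.409 3.167 -4.513
v 1.934 2.129 -2.983
v 1.332 2.401 -2.985
v 2.386 3.588 -4.235
v 1.911 2.549 -2.704
v 2.025 3.922 -4.121
v 1.549 2.883 -2.59
v 1.536 3.973 -4.238
v 1.061 2.934 -2.707
v 1.206 3.711 -4.517
v 0.731 2.673 -2.987
v 1.229 3.291 -4.796
v 0.754 2.252 -3.265
v 1.591 2.957 -4.91
v 1.115 1.918 -3.379
v 2.079 2.906 -4.793
v 1.604 1.867 -3.262
v 3.134 1.826 -2.711
v 3.674 1.672 -1.92
v 2.287 0.921 -1.118
v 1.746 1.074 -1.909
v 3.519 2.037 -1.847
v 2.132 1.286 -1.044
v 3.298 2.365 -1.922
v 1.91 1.614 -1.12
v 3.048 2.601 -2.134
v 1.66 1.849 -1.332
v 2.813 2.702 -2.446
v 1.425 1.951 -1.644
v 2.633 2.651 -2.804
v 1.246 1.9 -2.001
v 2.54 2.458 -3.145
v 1.153 1.707 -2.343
v 2.55 2.156 -3.412
v 1.162 1.405 -2.61
v 2.66 1.796 -3.557
v 1.273 1.045 -2.755
v 2.853 1.442 -3.556
v 1.465 0.69 -2.754
v 3.094 1.153 -3.409
v 1.706 0.402 -2.607
v 3.342 0.982 -3.142
v 1.954 0.23 -2.339
v 3.554 0.956 -2.8
v 2.166 0.204 -1.997
v 3.693 1.08 -2.442
v 2.306 0.329 -1.64
v 3.736 1.333 -2.131
v 2.348 0.582 -1.329
f 2 4 1
f 5 2 1
f 1 4 3
f 3 5 1
f 2 8 4
f 6 2 5
f 6 8 2
f 4 8 3
f 7 5 3
f 3 8 7
f 7 6 5
f 8 6 7
f 10 9 13
f 10 13 11
f 11 13 14
f 11 14 12
f 13 9 15
f 13 15 14
f 14 15 16
f 14 16 12
f 15 9 17
f 15 17 16
f 16 17 18
f 16 18 12
f 17 9 19
f 17 19 18
f 18 19 20
f 18 20 12
f 19 9 21
f 19 21 20
f 20 21 22
f 20 22 12
f 21 9 23
f 21 23 22
f 22 23 24
f 22 24 12
f 23 9 25
f 23 25 24
f 24 25 26
f 24 26 12
f 25 9 27
f 25 27 26
f 26 27 28
f 26 28 12
f 27 9 10
f 27 10 28
f 28 10 11
f 28 11 12
f 30 29 33
f 30 33 31
f 31 33 34
f 31 34 32
f 33 29 35
f 33 35 34
f 34 35 36
f 34 36 32
f 35 29 37
f 35 37 36
f 36 37 38
f 36 38 32
f 37 29 39
f 37 39 38
f 38 39 40
f 38 40 32
f 39 29 41
f 39 41 40
f 40 41 42
f 40 42 32
f 41 29 43
f 41 43 42
f 42 43 44
f 42 44 32
f 43 29 45
f 43 45 44
f 44 45 46
f 44 46 32
f 45 29 30
f 45 30 46
f 46 30 31
f 46 31 32
f 48 47 51
f 48 51 49
f 49 51 52
f 49 52 50
f 51 47 53
f 51 53 52
f 52 53 54
f 52 54 50
f 53 47 55
f 53 55 54
f 54 55 56
f 54 56 50
f 55 47 57
f 55 57 56
f 56 57 58
f 56 58 50
f 57 47 59
f 57 59 58
f 58 59 60
f 58 60 50
f 59 47 61
f 59 61 60
f 60 61 62
f 60 62 50
f 61 47 63
f 61 63 62
f 62 63 64
f 62 64 50
f 63 47 65
f 63 65 64
f 64 65 66
f 64 66 50
f 65 47 67
f 65 67 66
f 66 67 68
f 66 68 50
f 67 47 69
f 67 69 68
f 68 69 70
f 68 70 50
f 69 47 71
f 69 71 70
f 70 71 72
f 70 72 50
f 71 47 73
f 71 73 72
f 72 73 74
f 72 74 50
f 73 47 75
f 73 75 74
f 74 75 76
f 74 76 50
f 75 47 77
f 75 77 76
f 76 77 78
f 76 78 50
f 77 47 48
f 77 48 78
f 78 48 49
f 78 49 50



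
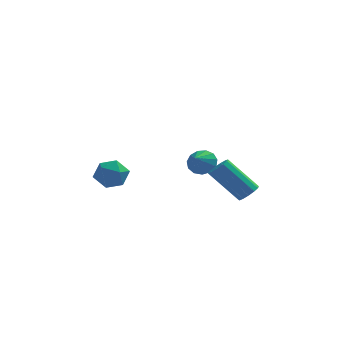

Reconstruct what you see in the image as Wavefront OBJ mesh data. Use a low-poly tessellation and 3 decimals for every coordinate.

v 1.035 2.435 -0.512
v 1.759 2.369 -0.29
v 0.745 1.465 0.152
v 1.568 2.623 -0.003
v 1.207 2.817 0.122
v 0.792 2.89 0.046
v 0.454 2.818 -0.207
v 0.301 2.624 -0.557
v 0.381 2.37 -0.892
v 0.668 2.137 -1.107
v 1.073 1.998 -1.133
v 1.465 1.998 -0.961
v 1.721 2.136 -0.647
v -3.467 0.5 -0.718
v -2.8 0.688 -0.12
v -3.2 -0.948 -0.56
v -2.533 -0.76 0.038
v -3.406 -0.607 0.263
v -3.572 0.287 0.166
v -2.428 -0.547 -0.846
v -2.594 0.347 -0.943
v -2.159 0.041 -0.199
v -2.763 0.004 0.486
v -3.237 -0.264 -1.166
v -3.841 -0.301 -0.481
v 3.393 -2.842 -0.229
v 3.712 -2.378 -0.022
v 2.327 -2.095 1.477
v 2.007 -2.558 1.269
v 3.494 -2.251 -0.247
v 2.109 -1.967 1.251
v 3.244 -2.311 -0.467
v 1.859 -2.028 1.032
v 3.042 -2.54 -0.611
v 1.656 -2.257 0.887
v 2.95 -2.865 -0.634
v 1.565 -2.581 0.864
v 2.999 -3.182 -0.528
v 1.614 -2.899 0.97
v 3.173 -3.391 -0.328
v 1.788 -3.108 1.17
v 3.417 -3.426 -0.096
v 2.032 -3.143 1.402
v 3.653 -3.275 0.094
v 2.268 -2.992 1.592
v 3.806 -2.987 0.181
v 2.421 -2.704 1.679
v 3.828 -2.652 0.138
v 2.443 -2.369 1.636
f 2 1 4
f 2 4 3
f 4 1 5
f 4 5 3
f 5 1 6
f 5 6 3
f 6 1 7
f 6 7 3
f 7 1 8
f 7 8 3
f 8 1 9
f 8 9 3
f 9 1 10
f 9 10 3
f 10 1 11
f 10 11 3
f 11 1 12
f 11 12 3
f 12 1 13
f 12 13 3
f 13 1 2
f 13 2 3
f 14 25 19
f 14 19 15
f 14 15 21
f 14 21 24
f 14 24 25
f 15 19 23
f 19 25 18
f 25 24 16
f 24 21 20
f 21 15 22
f 17 23 18
f 17 18 16
f 17 16 20
f 17 20 22
f 17 22 23
f 18 23 19
f 16 18 25
f 20 16 24
f 22 20 21
f 23 22 15
f 27 26 30
f 27 30 28
f 28 30 31
f 28 31 29
f 30 26 32
f 30 32 31
f 31 32 33
f 31 33 29
f 32 26 34
f 32 34 33
f 33 34 35
f 33 35 29
f 34 26 36
f 34 36 35
f 35 36 37
f 35 37 29
f 36 26 38
f 36 38 37
f 37 38 39
f 37 39 29
f 38 26 40
f 38 40 39
f 39 40 41
f 39 41 29
f 40 26 42
f 40 42 41
f 41 42 43
f 41 43 29
f 42 26 44
f 42 44 43
f 43 44 45
f 43 45 29
f 44 26 46
f 44 46 45
f 45 46 47
f 45 47 29
f 46 26 48
f 46 48 47
f 47 48 49
f 47 49 29
f 48 26 27
f 48 27 49
f 49 27 28
f 49 28 29



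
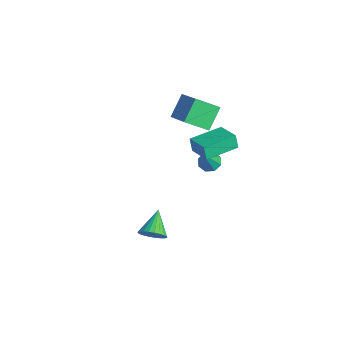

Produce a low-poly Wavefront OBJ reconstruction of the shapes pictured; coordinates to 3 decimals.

v -4.931 2.606 -1.332
v -5.306 1.291 -0.481
v -3.216 2.738 -0.372
v -3.591 1.423 0.478
v -4.229 1.677 -2.458
v -4.604 0.362 -1.608
v -2.514 1.809 -1.499
v -2.889 0.494 -0.648
v -0.831 0.161 -1.258
v -1.059 0.097 -0.4
v -1.205 2.125 -1.212
v -1.433 2.061 -0.354
v 0.573 0.419 -0.866
v 0.345 0.355 -0.008
v 0.199 2.383 -0.82
v -0.029 2.319 0.038
v -2.942 2.037 -4.779
v -2.459 2.528 -4.801
v -2.098 1.283 -3.081
v -2.884 2.675 -4.524
v -3.343 2.448 -4.397
v -3.567 1.98 -4.493
v -3.425 1.545 -4.757
v -3 1.398 -5.033
v -2.541 1.625 -5.161
v -2.316 2.093 -5.065
v 3.138 -3.606 -3.594
v 3.433 -3.917 -2.931
v 2.022 -2.854 -2.746
v 3.594 -3.655 -2.951
v 3.685 -3.385 -3.069
v 3.694 -3.149 -3.267
v 3.617 -2.983 -3.515
v 3.468 -2.911 -3.775
v 3.268 -2.945 -4.007
v 3.049 -3.079 -4.177
v 2.843 -3.294 -4.258
v 2.682 -3.556 -4.237
v 2.59 -3.826 -4.119
v 2.582 -4.062 -3.921
v 2.658 -4.228 -3.673
v 2.807 -4.3 -3.413
v 3.007 -4.266 -3.181
v 3.227 -4.132 -3.011
f 2 4 1
f 5 2 1
f 1 4 3
f 3 5 1
f 2 8 4
f 6 2 5
f 6 8 2
f 4 8 3
f 7 5 3
f 3 8 7
f 7 6 5
f 8 6 7
f 10 12 9
f 13 10 9
f 9 12 11
f 11 13 9
f 10 16 12
f 14 10 13
f 14 16 10
f 12 16 11
f 15 13 11
f 11 16 15
f 15 14 13
f 16 14 15
f 18 17 20
f 18 20 19
f 20 17 21
f 20 21 19
f 21 17 22
f 21 22 19
f 22 17 23
f 22 23 19
f 23 17 24
f 23 24 19
f 24 17 25
f 24 25 19
f 25 17 26
f 25 26 19
f 26 17 18
f 26 18 19
f 28 27 30
f 28 30 29
f 30 27 31
f 30 31 29
f 31 27 32
f 31 32 29
f 32 27 33
f 32 33 29
f 33 27 34
f 33 34 29
f 34 27 35
f 34 35 29
f 35 27 36
f 35 36 29
f 36 27 37
f 36 37 29
f 37 27 38
f 37 38 29
f 38 27 39
f 38 39 29
f 39 27 40
f 39 40 29
f 40 27 41
f 40 41 29
f 41 27 42
f 41 42 29
f 42 27 43
f 42 43 29
f 43 27 44
f 43 44 29
f 44 27 28
f 44 28 29



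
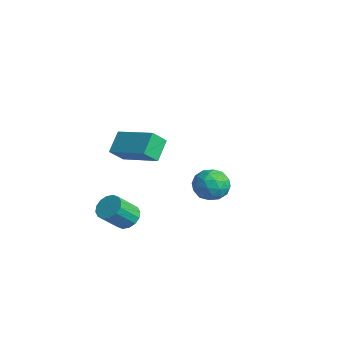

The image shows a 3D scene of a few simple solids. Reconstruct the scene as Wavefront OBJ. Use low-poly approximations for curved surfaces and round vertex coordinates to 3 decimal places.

v -2.608 2.704 -3.701
v -2.124 2.864 -4.511
v -1.496 1.736 -3.229
v -1.012 1.896 -4.039
v -1.096 2.591 -3.387
v -1.783 3.189 -3.679
v -1.837 1.411 -4.061
v -2.524 2.009 -4.353
v -1.648 2.064 -4.734
v -1.19 2.794 -4.317
v -2.43 1.806 -3.423
v -1.972 2.536 -3.006
v -2.464 2.869 -4.148
v -1.156 1.731 -3.592
v -1.205 2.14 -3.209
v -0.921 2.233 -3.685
v -2.263 3.06 -3.658
v -1.979 3.154 -4.135
v -1.374 2.994 -3.474
v -1.641 1.446 -3.605
v -1.357 1.54 -4.082
v -2.699 2.367 -4.055
v -2.415 2.46 -4.531
v -2.246 1.606 -4.266
v -1.9 2.493 -4.755
v -1.246 1.924 -4.477
v -1.731 1.639 -4.49
v -2.135 1.991 -4.662
v -1.63 2.922 -4.51
v -0.977 2.353 -4.232
v -1.026 2.761 -3.849
v -1.43 3.113 -4.02
v -1.35 2.452 -4.641
v -2.643 2.247 -3.508
v -1.99 1.678 -3.23
v -2.19 1.487 -3.72
v -2.594 1.839 -3.891
v -2.374 2.676 -3.263
v -1.72 2.107 -2.985
v -1.485 2.609 -3.078
v -1.889 2.961 -3.25
v -2.27 2.148 -3.099
v 0.265 -3.37 0.56
v 0.3 -4.064 1.237
v -0.271 -2.642 1.334
v -0.236 -3.336 2.011
v 2.076 -2.684 1.169
v 2.111 -3.378 1.846
v 1.54 -1.956 1.943
v 1.575 -2.65 2.62
v -1.302 -2.361 -4.287
v -0.676 -2.096 -4.083
v -0.592 -3.094 -3.048
v -1.218 -3.359 -3.253
v -0.926 -1.913 -3.886
v -0.842 -2.91 -2.851
v -1.276 -1.849 -3.796
v -1.192 -2.847 -2.761
v -1.634 -1.923 -3.838
v -1.55 -2.921 -2.803
v -1.903 -2.114 -4.001
v -1.819 -3.112 -2.966
v -2.01 -2.371 -4.24
v -1.926 -3.369 -3.205
v -1.928 -2.626 -4.492
v -1.844 -3.624 -3.457
v -1.678 -2.81 -4.689
v -1.594 -3.807 -3.654
v -1.328 -2.873 -4.779
v -1.244 -3.871 -3.744
v -0.97 -2.799 -4.737
v -0.886 -3.797 -3.702
v -0.701 -2.608 -4.574
v -0.617 -3.606 -3.539
v -0.594 -2.351 -4.335
v -0.51 -3.349 -3.3
f 1 38 17
f 38 12 41
f 17 41 6
f 38 41 17
f 1 17 13
f 17 6 18
f 13 18 2
f 17 18 13
f 1 13 22
f 13 2 23
f 22 23 8
f 13 23 22
f 1 22 34
f 22 8 37
f 34 37 11
f 22 37 34
f 1 34 38
f 34 11 42
f 38 42 12
f 34 42 38
f 2 18 29
f 18 6 32
f 29 32 10
f 18 32 29
f 6 41 19
f 41 12 40
f 19 40 5
f 41 40 19
f 12 42 39
f 42 11 35
f 39 35 3
f 42 35 39
f 11 37 36
f 37 8 24
f 36 24 7
f 37 24 36
f 8 23 28
f 23 2 25
f 28 25 9
f 23 25 28
f 4 30 16
f 30 10 31
f 16 31 5
f 30 31 16
f 4 16 14
f 16 5 15
f 14 15 3
f 16 15 14
f 4 14 21
f 14 3 20
f 21 20 7
f 14 20 21
f 4 21 26
f 21 7 27
f 26 27 9
f 21 27 26
f 4 26 30
f 26 9 33
f 30 33 10
f 26 33 30
f 5 31 19
f 31 10 32
f 19 32 6
f 31 32 19
f 3 15 39
f 15 5 40
f 39 40 12
f 15 40 39
f 7 20 36
f 20 3 35
f 36 35 11
f 20 35 36
f 9 27 28
f 27 7 24
f 28 24 8
f 27 24 28
f 10 33 29
f 33 9 25
f 29 25 2
f 33 25 29
f 44 46 43
f 47 44 43
f 43 46 45
f 45 47 43
f 44 50 46
f 48 44 47
f 48 50 44
f 46 50 45
f 49 47 45
f 45 50 49
f 49 48 47
f 50 48 49
f 52 51 55
f 52 55 53
f 53 55 56
f 53 56 54
f 55 51 57
f 55 57 56
f 56 57 58
f 56 58 54
f 57 51 59
f 57 59 58
f 58 59 60
f 58 60 54
f 59 51 61
f 59 61 60
f 60 61 62
f 60 62 54
f 61 51 63
f 61 63 62
f 62 63 64
f 62 64 54
f 63 51 65
f 63 65 64
f 64 65 66
f 64 66 54
f 65 51 67
f 65 67 66
f 66 67 68
f 66 68 54
f 67 51 69
f 67 69 68
f 68 69 70
f 68 70 54
f 69 51 71
f 69 71 70
f 70 71 72
f 70 72 54
f 71 51 73
f 71 73 72
f 72 73 74
f 72 74 54
f 73 51 75
f 73 75 74
f 74 75 76
f 74 76 54
f 75 51 52
f 75 52 76
f 76 52 53
f 76 53 54



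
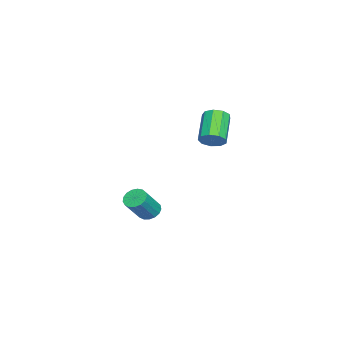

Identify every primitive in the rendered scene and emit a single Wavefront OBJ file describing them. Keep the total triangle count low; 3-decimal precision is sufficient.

v 0.016 2.132 3.019
v 0.367 2.559 3.525
v -1.164 2.415 4.708
v -1.516 1.988 4.201
v 0.093 2.854 3.207
v -1.438 2.71 4.39
v -0.217 2.811 2.801
v -1.748 2.667 3.983
v -0.418 2.45 2.496
v -1.949 2.307 3.679
v -0.416 1.941 2.436
v -1.948 1.797 3.619
v -0.213 1.521 2.649
v -1.744 1.377 3.831
v 0.098 1.387 3.034
v -1.433 1.243 4.217
v 0.37 1.601 3.413
v -1.161 1.457 4.595
v 0.476 2.064 3.607
v -1.055 1.92 4.789
v -2.319 -1.849 -3.538
v -1.822 -1.398 -3.77
v -0.725 -1.899 -2.393
v -1.221 -2.351 -2.162
v -2.007 -1.211 -3.554
v -0.91 -1.713 -2.178
v -2.264 -1.171 -3.335
v -1.167 -1.673 -1.959
v -2.533 -1.287 -3.162
v -1.436 -1.788 -1.786
v -2.753 -1.531 -3.076
v -1.656 -2.032 -1.7
v -2.873 -1.848 -3.095
v -1.776 -2.349 -1.719
v -2.867 -2.165 -3.216
v -1.77 -2.667 -1.84
v -2.735 -2.41 -3.411
v -1.637 -2.912 -2.035
v -2.507 -2.527 -3.635
v -1.41 -3.028 -2.258
v -2.236 -2.488 -3.836
v -1.139 -2.99 -2.46
v -1.984 -2.303 -3.97
v -0.887 -2.805 -2.594
v -1.809 -2.014 -4.004
v -0.712 -2.516 -2.628
v -1.75 -1.688 -3.932
v -0.653 -2.189 -2.556
f 2 1 5
f 2 5 3
f 3 5 6
f 3 6 4
f 5 1 7
f 5 7 6
f 6 7 8
f 6 8 4
f 7 1 9
f 7 9 8
f 8 9 10
f 8 10 4
f 9 1 11
f 9 11 10
f 10 11 12
f 10 12 4
f 11 1 13
f 11 13 12
f 12 13 14
f 12 14 4
f 13 1 15
f 13 15 14
f 14 15 16
f 14 16 4
f 15 1 17
f 15 17 16
f 16 17 18
f 16 18 4
f 17 1 19
f 17 19 18
f 18 19 20
f 18 20 4
f 19 1 2
f 19 2 20
f 20 2 3
f 20 3 4
f 22 21 25
f 22 25 23
f 23 25 26
f 23 26 24
f 25 21 27
f 25 27 26
f 26 27 28
f 26 28 24
f 27 21 29
f 27 29 28
f 28 29 30
f 28 30 24
f 29 21 31
f 29 31 30
f 30 31 32
f 30 32 24
f 31 21 33
f 31 33 32
f 32 33 34
f 32 34 24
f 33 21 35
f 33 35 34
f 34 35 36
f 34 36 24
f 35 21 37
f 35 37 36
f 36 37 38
f 36 38 24
f 37 21 39
f 37 39 38
f 38 39 40
f 38 40 24
f 39 21 41
f 39 41 40
f 40 41 42
f 40 42 24
f 41 21 43
f 41 43 42
f 42 43 44
f 42 44 24
f 43 21 45
f 43 45 44
f 44 45 46
f 44 46 24
f 45 21 47
f 45 47 46
f 46 47 48
f 46 48 24
f 47 21 22
f 47 22 48
f 48 22 23
f 48 23 24



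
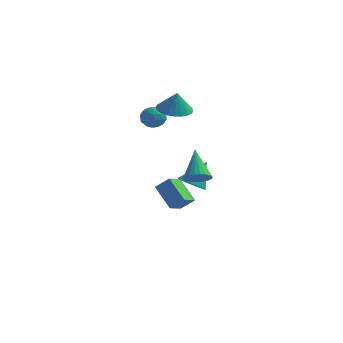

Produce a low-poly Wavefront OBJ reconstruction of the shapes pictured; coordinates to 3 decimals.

v 0.8 -2.153 -1.273
v 1.633 -2.31 -1.469
v 1.3 -1.187 0.073
v 1.446 -1.82 -1.751
v 0.957 -1.486 -1.809
v 0.394 -1.464 -1.616
v 0.022 -1.765 -1.263
v 0.013 -2.247 -0.914
v 0.373 -2.685 -0.733
v 0.933 -2.874 -0.805
v 1.43 -2.726 -1.096
v -2.823 1.749 1.41
v -2.365 1.856 2.056
v -2.975 0.504 1.724
v -2.517 0.611 2.37
v -3.241 0.947 2.334
v -3.147 1.716 2.14
v -2.193 0.644 1.64
v -2.099 1.413 1.446
v -1.975 1.173 2.198
v -2.623 1.36 2.627
v -2.717 1 1.153
v -3.365 1.187 1.582
v -2.581 1.912 1.705
v -2.759 0.448 2.075
v -3.185 0.646 2.053
v -2.916 0.708 2.433
v -3.04 1.83 1.755
v -2.771 1.893 2.134
v -3.286 1.358 2.298
v -2.569 0.467 1.646
v -2.3 0.53 2.025
v -2.424 1.652 1.347
v -2.155 1.714 1.727
v -2.054 1.002 1.482
v -2.082 1.573 2.169
v -2.172 0.841 2.353
v -1.981 0.861 1.924
v -1.926 1.313 1.81
v -2.463 1.683 2.421
v -2.552 0.951 2.605
v -2.978 1.149 2.584
v -2.923 1.601 2.47
v -2.234 1.282 2.504
v -2.788 1.409 1.175
v -2.877 0.677 1.359
v -2.417 0.759 1.31
v -2.362 1.211 1.196
v -3.168 1.519 1.427
v -3.258 0.787 1.611
v -3.414 1.047 1.97
v -3.359 1.499 1.856
v -3.106 1.078 1.276
v -1.258 0.003 -4.541
v -2.436 0.784 -3.427
v -1.022 1.12 -5.074
v -2.201 1.901 -3.96
v -0.459 0.179 -3.82
v -1.638 0.96 -2.706
v -0.224 1.296 -4.353
v -1.402 2.077 -3.239
v -1.379 1.084 2.758
v -0.435 0.656 2.592
v -1.181 1.016 4.062
v -0.342 1.055 2.599
v -0.406 1.458 2.63
v -0.619 1.804 2.68
v -0.948 2.041 2.743
v -1.342 2.132 2.808
v -1.742 2.064 2.865
v -2.086 1.846 2.906
v -2.323 1.513 2.925
v -2.417 1.114 2.918
v -2.352 0.71 2.887
v -2.139 0.364 2.836
v -1.811 0.127 2.774
v -1.417 0.036 2.709
v -1.017 0.104 2.652
v -0.672 0.322 2.611
v 1.885 -4.271 0.356
v 2.165 -4.744 0.909
v 1.255 -2.949 1.804
v 2.407 -4.568 0.854
v 2.569 -4.347 0.722
v 2.628 -4.114 0.535
v 2.573 -3.905 0.321
v 2.413 -3.752 0.111
v 2.173 -3.678 -0.06
v 1.89 -3.694 -0.169
v 1.605 -3.798 -0.198
v 1.363 -3.975 -0.142
v 1.201 -4.196 -0.011
v 1.143 -4.429 0.176
v 1.197 -4.637 0.391
v 1.357 -4.79 0.6
v 1.597 -4.864 0.772
v 1.881 -4.848 0.881
f 2 1 4
f 2 4 3
f 4 1 5
f 4 5 3
f 5 1 6
f 5 6 3
f 6 1 7
f 6 7 3
f 7 1 8
f 7 8 3
f 8 1 9
f 8 9 3
f 9 1 10
f 9 10 3
f 10 1 11
f 10 11 3
f 11 1 2
f 11 2 3
f 12 49 28
f 49 23 52
f 28 52 17
f 49 52 28
f 12 28 24
f 28 17 29
f 24 29 13
f 28 29 24
f 12 24 33
f 24 13 34
f 33 34 19
f 24 34 33
f 12 33 45
f 33 19 48
f 45 48 22
f 33 48 45
f 12 45 49
f 45 22 53
f 49 53 23
f 45 53 49
f 13 29 40
f 29 17 43
f 40 43 21
f 29 43 40
f 17 52 30
f 52 23 51
f 30 51 16
f 52 51 30
f 23 53 50
f 53 22 46
f 50 46 14
f 53 46 50
f 22 48 47
f 48 19 35
f 47 35 18
f 48 35 47
f 19 34 39
f 34 13 36
f 39 36 20
f 34 36 39
f 15 41 27
f 41 21 42
f 27 42 16
f 41 42 27
f 15 27 25
f 27 16 26
f 25 26 14
f 27 26 25
f 15 25 32
f 25 14 31
f 32 31 18
f 25 31 32
f 15 32 37
f 32 18 38
f 37 38 20
f 32 38 37
f 15 37 41
f 37 20 44
f 41 44 21
f 37 44 41
f 16 42 30
f 42 21 43
f 30 43 17
f 42 43 30
f 14 26 50
f 26 16 51
f 50 51 23
f 26 51 50
f 18 31 47
f 31 14 46
f 47 46 22
f 31 46 47
f 20 38 39
f 38 18 35
f 39 35 19
f 38 35 39
f 21 44 40
f 44 20 36
f 40 36 13
f 44 36 40
f 55 57 54
f 58 55 54
f 54 57 56
f 56 58 54
f 55 61 57
f 59 55 58
f 59 61 55
f 57 61 56
f 60 58 56
f 56 61 60
f 60 59 58
f 61 59 60
f 63 62 65
f 63 65 64
f 65 62 66
f 65 66 64
f 66 62 67
f 66 67 64
f 67 62 68
f 67 68 64
f 68 62 69
f 68 69 64
f 69 62 70
f 69 70 64
f 70 62 71
f 70 71 64
f 71 62 72
f 71 72 64
f 72 62 73
f 72 73 64
f 73 62 74
f 73 74 64
f 74 62 75
f 74 75 64
f 75 62 76
f 75 76 64
f 76 62 77
f 76 77 64
f 77 62 78
f 77 78 64
f 78 62 79
f 78 79 64
f 79 62 63
f 79 63 64
f 81 80 83
f 81 83 82
f 83 80 84
f 83 84 82
f 84 80 85
f 84 85 82
f 85 80 86
f 85 86 82
f 86 80 87
f 86 87 82
f 87 80 88
f 87 88 82
f 88 80 89
f 88 89 82
f 89 80 90
f 89 90 82
f 90 80 91
f 90 91 82
f 91 80 92
f 91 92 82
f 92 80 93
f 92 93 82
f 93 80 94
f 93 94 82
f 94 80 95
f 94 95 82
f 95 80 96
f 95 96 82
f 96 80 97
f 96 97 82
f 97 80 81
f 97 81 82



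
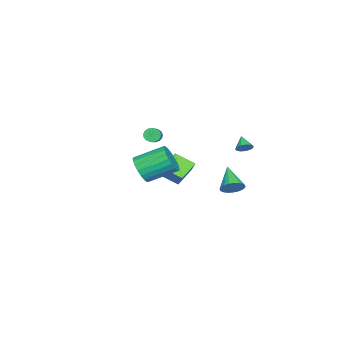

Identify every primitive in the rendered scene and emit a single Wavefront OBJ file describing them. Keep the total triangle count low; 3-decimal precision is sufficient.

v 4.352 0.31 1.346
v 4.802 0.032 2.206
v 4.079 1.673 3.114
v 3.628 1.95 2.254
v 5.1 0.265 2.022
v 4.377 1.905 2.931
v 5.268 0.505 1.722
v 4.545 2.146 2.631
v 5.278 0.712 1.356
v 4.555 2.353 2.265
v 5.127 0.849 0.989
v 4.404 2.49 1.898
v 4.843 0.893 0.683
v 4.12 2.534 1.592
v 4.473 0.836 0.492
v 3.75 2.477 1.401
v 4.083 0.688 0.449
v 3.36 2.329 1.357
v 3.738 0.475 0.56
v 3.015 2.115 1.469
v 3.5 0.233 0.807
v 2.777 1.873 1.716
v 3.409 0.004 1.148
v 2.686 1.645 2.056
v 3.481 -0.172 1.522
v 2.758 1.469 2.431
v 3.704 -0.264 1.866
v 2.981 1.376 2.775
v 4.038 -0.257 2.12
v 3.315 1.383 3.029
v 4.427 -0.153 2.24
v 3.704 1.488 3.149
v -1.736 3.784 -2.345
v -1.151 3.454 -1.91
v -3.024 2.956 -1.235
v -1.2 3.743 -1.752
v -1.342 4.039 -1.697
v -1.552 4.29 -1.753
v -1.794 4.454 -1.912
v -2.026 4.502 -2.146
v -2.208 4.426 -2.414
v -2.308 4.238 -2.67
v -2.31 3.973 -2.869
v -2.212 3.674 -2.978
v -2.032 3.394 -2.978
v -1.8 3.182 -2.868
v -1.558 3.074 -2.667
v -1.347 3.088 -2.411
v -1.202 3.223 -2.143
v -4.1 -2.393 0.103
v -3.91 -2.181 -0.38
v -3.03 -1.935 0.075
v -3.22 -2.147 0.557
v -4.029 -1.973 -0.261
v -3.15 -1.727 0.194
v -4.165 -1.861 -0.059
v -3.286 -1.615 0.396
v -4.286 -1.871 0.18
v -3.406 -1.625 0.635
v -4.364 -2 0.402
v -3.485 -1.754 0.856
v -4.382 -2.219 0.554
v -3.502 -1.973 1.009
v -4.335 -2.479 0.604
v -3.455 -2.233 1.058
v -4.234 -2.718 0.538
v -3.354 -2.472 0.993
v -4.102 -2.883 0.373
v -3.223 -2.637 0.828
v -3.97 -2.936 0.146
v -3.091 -2.69 0.601
v -3.868 -2.864 -0.091
v -2.988 -2.618 0.363
v -3.818 -2.685 -0.284
v -2.939 -2.439 0.171
v -3.834 -2.438 -0.388
v -2.954 -2.192 0.067
v -2.792 4.141 0.699
v -2.377 4.066 1.082
v -3.468 3.679 1.341
v -2.51 4.351 1.147
v -2.732 4.569 1.07
v -2.974 4.652 0.875
v -3.158 4.572 0.624
v -3.225 4.355 0.397
v -3.156 4.07 0.266
v -2.971 3.808 0.272
v -2.729 3.651 0.414
v -2.507 3.65 0.646
v -2.376 3.804 0.895
v -4.796 -1.496 -2.21
v -4.426 -1.089 -1.423
v -4.839 -0.13 -2.897
v -4.469 0.277 -2.11
v -3.191 -1.757 -2.83
v -2.821 -1.35 -2.043
v -3.234 -0.391 -3.517
v -2.864 0.016 -2.73
f 2 1 5
f 2 5 3
f 3 5 6
f 3 6 4
f 5 1 7
f 5 7 6
f 6 7 8
f 6 8 4
f 7 1 9
f 7 9 8
f 8 9 10
f 8 10 4
f 9 1 11
f 9 11 10
f 10 11 12
f 10 12 4
f 11 1 13
f 11 13 12
f 12 13 14
f 12 14 4
f 13 1 15
f 13 15 14
f 14 15 16
f 14 16 4
f 15 1 17
f 15 17 16
f 16 17 18
f 16 18 4
f 17 1 19
f 17 19 18
f 18 19 20
f 18 20 4
f 19 1 21
f 19 21 20
f 20 21 22
f 20 22 4
f 21 1 23
f 21 23 22
f 22 23 24
f 22 24 4
f 23 1 25
f 23 25 24
f 24 25 26
f 24 26 4
f 25 1 27
f 25 27 26
f 26 27 28
f 26 28 4
f 27 1 29
f 27 29 28
f 28 29 30
f 28 30 4
f 29 1 31
f 29 31 30
f 30 31 32
f 30 32 4
f 31 1 2
f 31 2 32
f 32 2 3
f 32 3 4
f 34 33 36
f 34 36 35
f 36 33 37
f 36 37 35
f 37 33 38
f 37 38 35
f 38 33 39
f 38 39 35
f 39 33 40
f 39 40 35
f 40 33 41
f 40 41 35
f 41 33 42
f 41 42 35
f 42 33 43
f 42 43 35
f 43 33 44
f 43 44 35
f 44 33 45
f 44 45 35
f 45 33 46
f 45 46 35
f 46 33 47
f 46 47 35
f 47 33 48
f 47 48 35
f 48 33 49
f 48 49 35
f 49 33 34
f 49 34 35
f 51 50 54
f 51 54 52
f 52 54 55
f 52 55 53
f 54 50 56
f 54 56 55
f 55 56 57
f 55 57 53
f 56 50 58
f 56 58 57
f 57 58 59
f 57 59 53
f 58 50 60
f 58 60 59
f 59 60 61
f 59 61 53
f 60 50 62
f 60 62 61
f 61 62 63
f 61 63 53
f 62 50 64
f 62 64 63
f 63 64 65
f 63 65 53
f 64 50 66
f 64 66 65
f 65 66 67
f 65 67 53
f 66 50 68
f 66 68 67
f 67 68 69
f 67 69 53
f 68 50 70
f 68 70 69
f 69 70 71
f 69 71 53
f 70 50 72
f 70 72 71
f 71 72 73
f 71 73 53
f 72 50 74
f 72 74 73
f 73 74 75
f 73 75 53
f 74 50 76
f 74 76 75
f 75 76 77
f 75 77 53
f 76 50 51
f 76 51 77
f 77 51 52
f 77 52 53
f 79 78 81
f 79 81 80
f 81 78 82
f 81 82 80
f 82 78 83
f 82 83 80
f 83 78 84
f 83 84 80
f 84 78 85
f 84 85 80
f 85 78 86
f 85 86 80
f 86 78 87
f 86 87 80
f 87 78 88
f 87 88 80
f 88 78 89
f 88 89 80
f 89 78 90
f 89 90 80
f 90 78 79
f 90 79 80
f 92 94 91
f 95 92 91
f 91 94 93
f 93 95 91
f 92 98 94
f 96 92 95
f 96 98 92
f 94 98 93
f 97 95 93
f 93 98 97
f 97 96 95
f 98 96 97



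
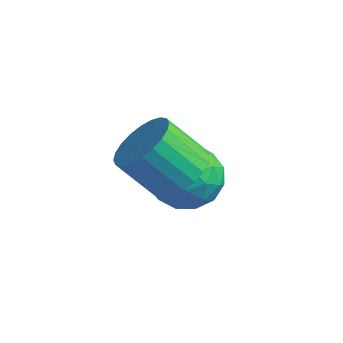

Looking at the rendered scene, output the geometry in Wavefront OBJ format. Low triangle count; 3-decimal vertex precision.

v 1.897 -2.21 -0.427
v 2.438 -1.739 -0.222
v 2.562 -3.141 -0.038
v 3.103 -2.67 0.167
v 2.455 -2.678 0.537
v 2.044 -2.103 0.297
v 2.956 -2.777 -0.557
v 2.545 -2.202 -0.797
v 3.093 -2.089 -0.303
v 2.783 -2.028 0.374
v 2.217 -2.852 -0.634
v 1.907 -2.791 0.043
v 2.109 -1.893 -0.358
v 2.891 -2.987 0.098
v 2.51 -2.992 0.316
v 2.828 -2.715 0.437
v 1.878 -2.107 -0.053
v 2.196 -1.83 0.067
v 2.206 -2.382 0.513
v 2.804 -3.05 -0.327
v 3.122 -2.773 -0.207
v 2.172 -2.165 -0.697
v 2.49 -1.888 -0.576
v 2.794 -2.498 -0.773
v 2.812 -1.821 -0.285
v 3.203 -2.369 -0.057
v 3.116 -2.432 -0.483
v 2.875 -2.094 -0.624
v 2.63 -1.785 0.112
v 3.021 -2.333 0.341
v 2.64 -2.338 0.559
v 2.398 -1.999 0.417
v 3.015 -1.991 0.065
v 1.979 -2.547 -0.601
v 2.37 -3.095 -0.372
v 2.602 -2.881 -0.677
v 2.36 -2.542 -0.819
v 1.797 -2.511 -0.203
v 2.188 -3.059 0.025
v 2.125 -2.786 0.364
v 1.884 -2.448 0.223
v 1.985 -2.889 -0.325
v 3.047 -3.302 0.897
v 3.49 -3.151 1.333
v 2.837 -3.447 2.1
v 2.393 -3.598 1.663
v 3.367 -2.935 1.312
v 2.714 -3.231 2.078
v 3.195 -2.774 1.227
v 2.542 -3.071 1.994
v 3.001 -2.694 1.093
v 2.347 -2.991 1.859
v 2.813 -2.707 0.928
v 2.16 -3.003 1.695
v 2.661 -2.81 0.759
v 2.008 -3.106 1.525
v 2.568 -2.988 0.61
v 1.915 -3.284 1.377
v 2.548 -3.213 0.506
v 1.894 -3.51 1.272
v 2.603 -3.453 0.46
v 1.95 -3.749 1.227
v 2.726 -3.669 0.482
v 2.073 -3.965 1.248
v 2.898 -3.829 0.566
v 2.245 -4.126 1.333
v 3.093 -3.909 0.701
v 2.439 -4.206 1.467
v 3.28 -3.897 0.865
v 2.627 -4.193 1.632
v 3.432 -3.794 1.035
v 2.779 -4.09 1.801
v 3.525 -3.616 1.183
v 2.872 -3.912 1.95
v 3.546 -3.39 1.288
v 2.892 -3.687 2.054
f 1 38 17
f 38 12 41
f 17 41 6
f 38 41 17
f 1 17 13
f 17 6 18
f 13 18 2
f 17 18 13
f 1 13 22
f 13 2 23
f 22 23 8
f 13 23 22
f 1 22 34
f 22 8 37
f 34 37 11
f 22 37 34
f 1 34 38
f 34 11 42
f 38 42 12
f 34 42 38
f 2 18 29
f 18 6 32
f 29 32 10
f 18 32 29
f 6 41 19
f 41 12 40
f 19 40 5
f 41 40 19
f 12 42 39
f 42 11 35
f 39 35 3
f 42 35 39
f 11 37 36
f 37 8 24
f 36 24 7
f 37 24 36
f 8 23 28
f 23 2 25
f 28 25 9
f 23 25 28
f 4 30 16
f 30 10 31
f 16 31 5
f 30 31 16
f 4 16 14
f 16 5 15
f 14 15 3
f 16 15 14
f 4 14 21
f 14 3 20
f 21 20 7
f 14 20 21
f 4 21 26
f 21 7 27
f 26 27 9
f 21 27 26
f 4 26 30
f 26 9 33
f 30 33 10
f 26 33 30
f 5 31 19
f 31 10 32
f 19 32 6
f 31 32 19
f 3 15 39
f 15 5 40
f 39 40 12
f 15 40 39
f 7 20 36
f 20 3 35
f 36 35 11
f 20 35 36
f 9 27 28
f 27 7 24
f 28 24 8
f 27 24 28
f 10 33 29
f 33 9 25
f 29 25 2
f 33 25 29
f 44 43 47
f 44 47 45
f 45 47 48
f 45 48 46
f 47 43 49
f 47 49 48
f 48 49 50
f 48 50 46
f 49 43 51
f 49 51 50
f 50 51 52
f 50 52 46
f 51 43 53
f 51 53 52
f 52 53 54
f 52 54 46
f 53 43 55
f 53 55 54
f 54 55 56
f 54 56 46
f 55 43 57
f 55 57 56
f 56 57 58
f 56 58 46
f 57 43 59
f 57 59 58
f 58 59 60
f 58 60 46
f 59 43 61
f 59 61 60
f 60 61 62
f 60 62 46
f 61 43 63
f 61 63 62
f 62 63 64
f 62 64 46
f 63 43 65
f 63 65 64
f 64 65 66
f 64 66 46
f 65 43 67
f 65 67 66
f 66 67 68
f 66 68 46
f 67 43 69
f 67 69 68
f 68 69 70
f 68 70 46
f 69 43 71
f 69 71 70
f 70 71 72
f 70 72 46
f 71 43 73
f 71 73 72
f 72 73 74
f 72 74 46
f 73 43 75
f 73 75 74
f 74 75 76
f 74 76 46
f 75 43 44
f 75 44 76
f 76 44 45
f 76 45 46

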